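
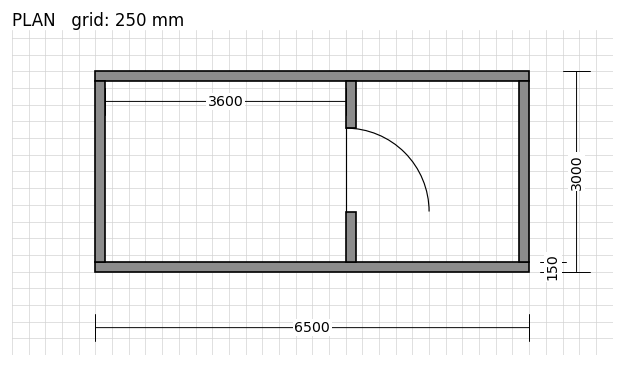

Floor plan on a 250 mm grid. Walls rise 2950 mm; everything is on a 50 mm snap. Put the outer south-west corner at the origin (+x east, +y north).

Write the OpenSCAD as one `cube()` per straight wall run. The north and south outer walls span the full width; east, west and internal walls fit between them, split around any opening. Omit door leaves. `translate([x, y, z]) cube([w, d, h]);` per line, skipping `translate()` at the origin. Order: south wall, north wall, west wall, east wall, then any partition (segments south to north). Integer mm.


cube([6500, 150, 2950]);
translate([0, 2850, 0]) cube([6500, 150, 2950]);
translate([0, 150, 0]) cube([150, 2700, 2950]);
translate([6350, 150, 0]) cube([150, 2700, 2950]);
translate([3750, 150, 0]) cube([150, 750, 2950]);
translate([3750, 2150, 0]) cube([150, 700, 2950]);


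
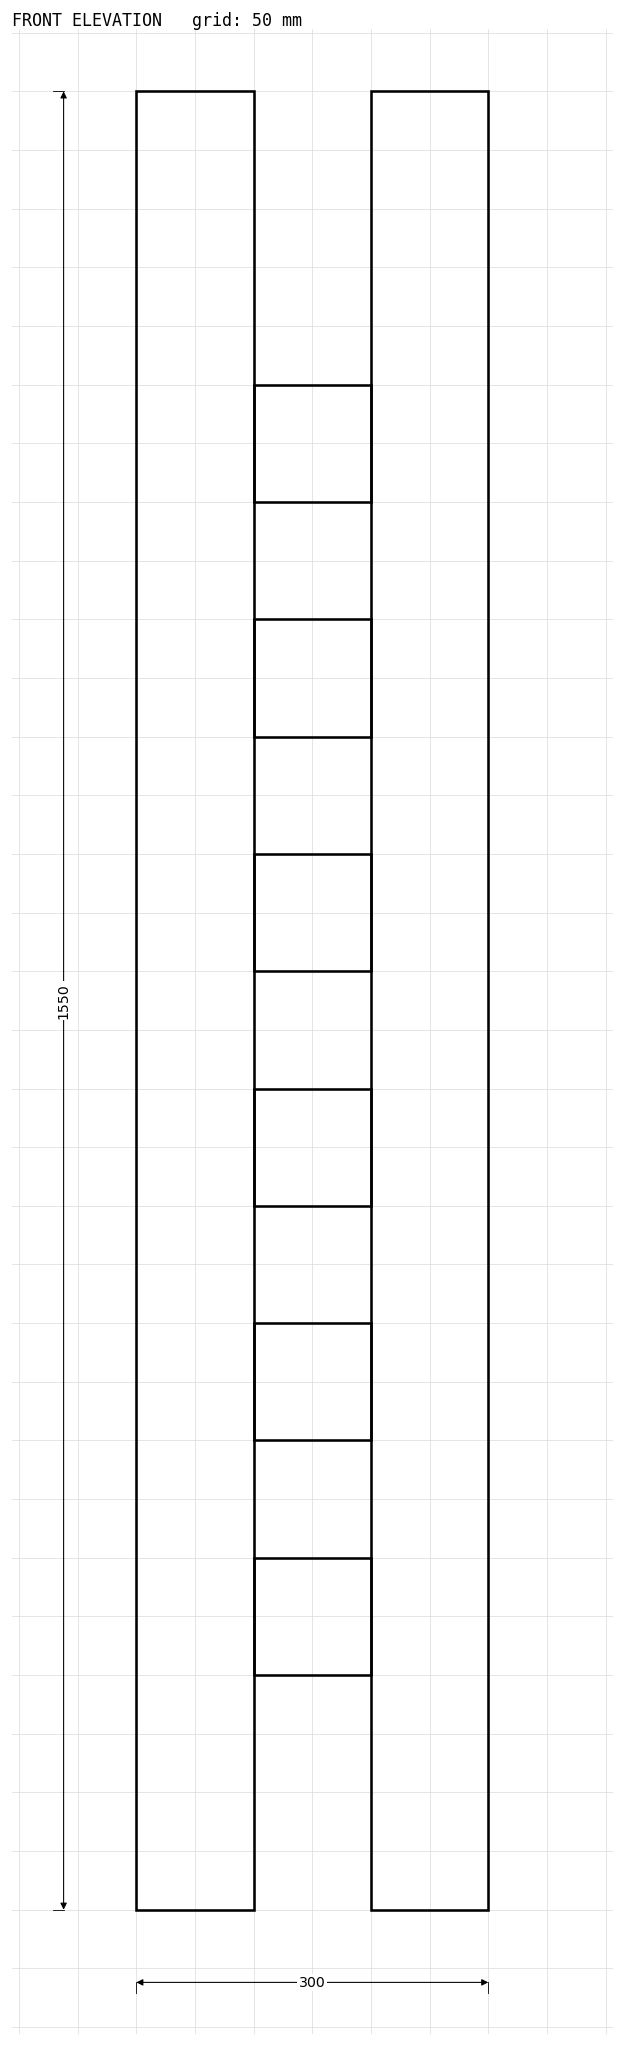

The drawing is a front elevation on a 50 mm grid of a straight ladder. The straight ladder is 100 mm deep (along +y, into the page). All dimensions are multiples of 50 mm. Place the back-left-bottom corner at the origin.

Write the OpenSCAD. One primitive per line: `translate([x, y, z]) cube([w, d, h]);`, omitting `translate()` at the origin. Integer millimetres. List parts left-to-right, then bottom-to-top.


cube([100, 100, 1550]);
translate([100, 0, 200]) cube([100, 100, 100]);
translate([100, 0, 400]) cube([100, 100, 100]);
translate([100, 0, 600]) cube([100, 100, 100]);
translate([100, 0, 800]) cube([100, 100, 100]);
translate([100, 0, 1000]) cube([100, 100, 100]);
translate([100, 0, 1200]) cube([100, 100, 100]);
translate([200, 0, 0]) cube([100, 100, 1550]);


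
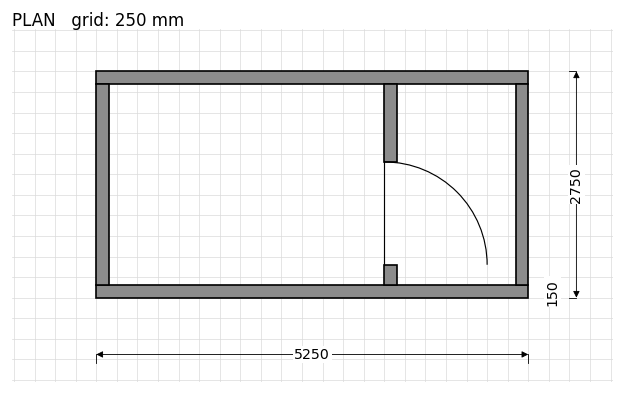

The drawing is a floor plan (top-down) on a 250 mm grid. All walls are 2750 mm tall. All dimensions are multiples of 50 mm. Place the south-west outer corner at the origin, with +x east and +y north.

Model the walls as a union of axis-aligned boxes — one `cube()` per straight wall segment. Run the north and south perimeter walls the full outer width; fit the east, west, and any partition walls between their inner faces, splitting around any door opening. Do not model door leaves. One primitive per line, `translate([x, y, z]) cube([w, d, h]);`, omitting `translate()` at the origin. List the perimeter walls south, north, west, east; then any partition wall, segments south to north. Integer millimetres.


cube([5250, 150, 2750]);
translate([0, 2600, 0]) cube([5250, 150, 2750]);
translate([0, 150, 0]) cube([150, 2450, 2750]);
translate([5100, 150, 0]) cube([150, 2450, 2750]);
translate([3500, 150, 0]) cube([150, 250, 2750]);
translate([3500, 1650, 0]) cube([150, 950, 2750]);


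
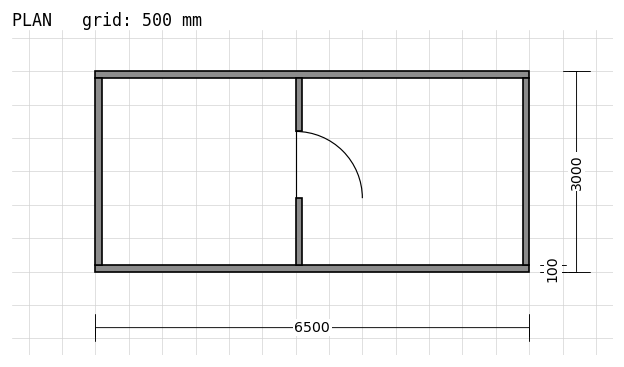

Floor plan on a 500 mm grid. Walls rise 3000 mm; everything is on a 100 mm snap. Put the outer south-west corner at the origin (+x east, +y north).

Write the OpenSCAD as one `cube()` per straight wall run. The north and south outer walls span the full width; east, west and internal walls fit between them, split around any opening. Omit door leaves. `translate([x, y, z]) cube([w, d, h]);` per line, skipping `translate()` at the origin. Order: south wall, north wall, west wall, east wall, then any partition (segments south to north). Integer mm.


cube([6500, 100, 3000]);
translate([0, 2900, 0]) cube([6500, 100, 3000]);
translate([0, 100, 0]) cube([100, 2800, 3000]);
translate([6400, 100, 0]) cube([100, 2800, 3000]);
translate([3000, 100, 0]) cube([100, 1000, 3000]);
translate([3000, 2100, 0]) cube([100, 800, 3000]);


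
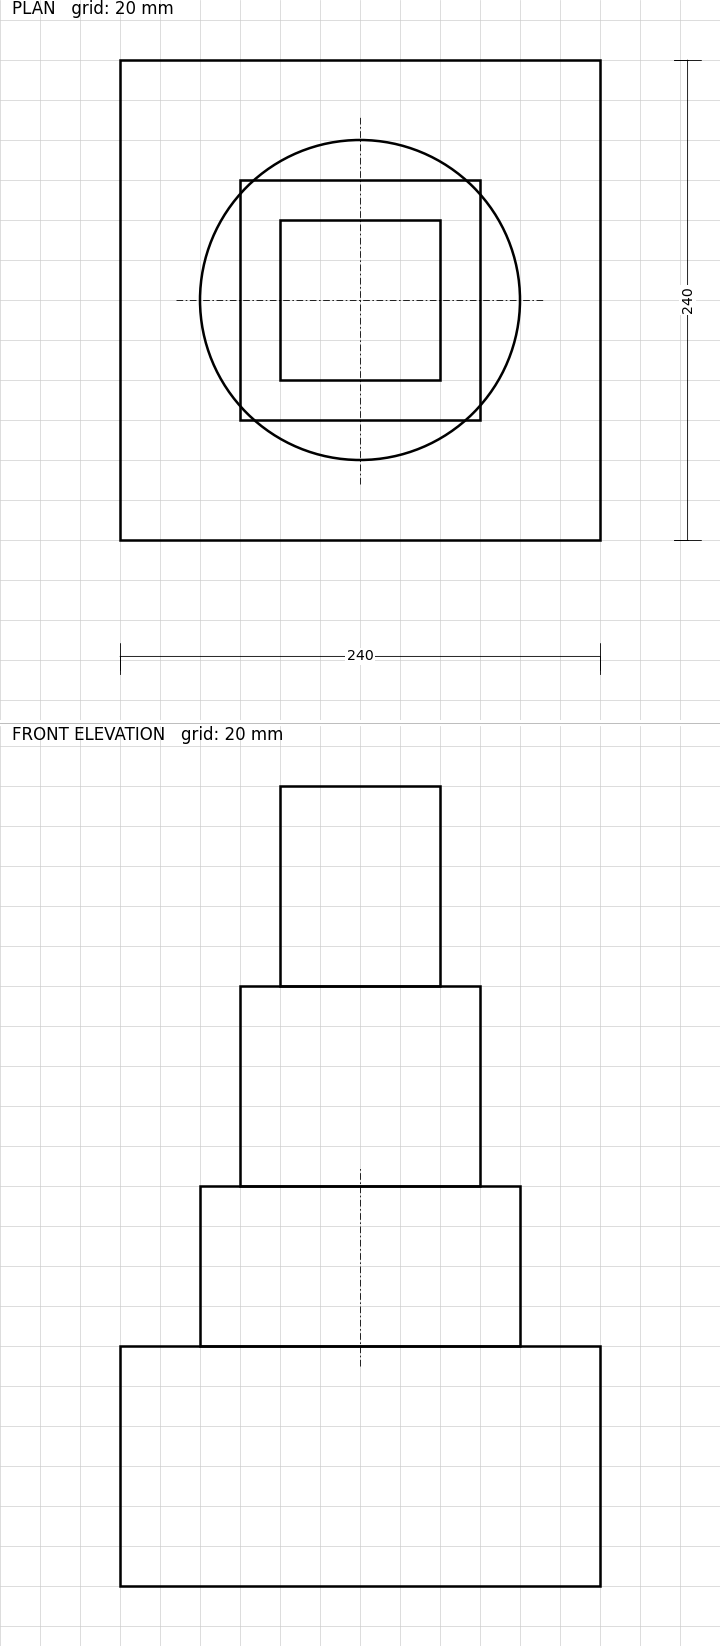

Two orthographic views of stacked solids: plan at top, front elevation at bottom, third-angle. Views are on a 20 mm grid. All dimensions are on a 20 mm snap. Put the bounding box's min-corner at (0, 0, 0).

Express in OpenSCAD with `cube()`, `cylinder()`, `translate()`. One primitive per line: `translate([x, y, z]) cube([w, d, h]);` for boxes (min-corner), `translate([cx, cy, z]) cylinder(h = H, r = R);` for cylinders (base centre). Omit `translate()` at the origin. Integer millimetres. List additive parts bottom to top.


cube([240, 240, 120]);
translate([120, 120, 120]) cylinder(h = 80, r = 80);
translate([60, 60, 200]) cube([120, 120, 100]);
translate([80, 80, 300]) cube([80, 80, 100]);


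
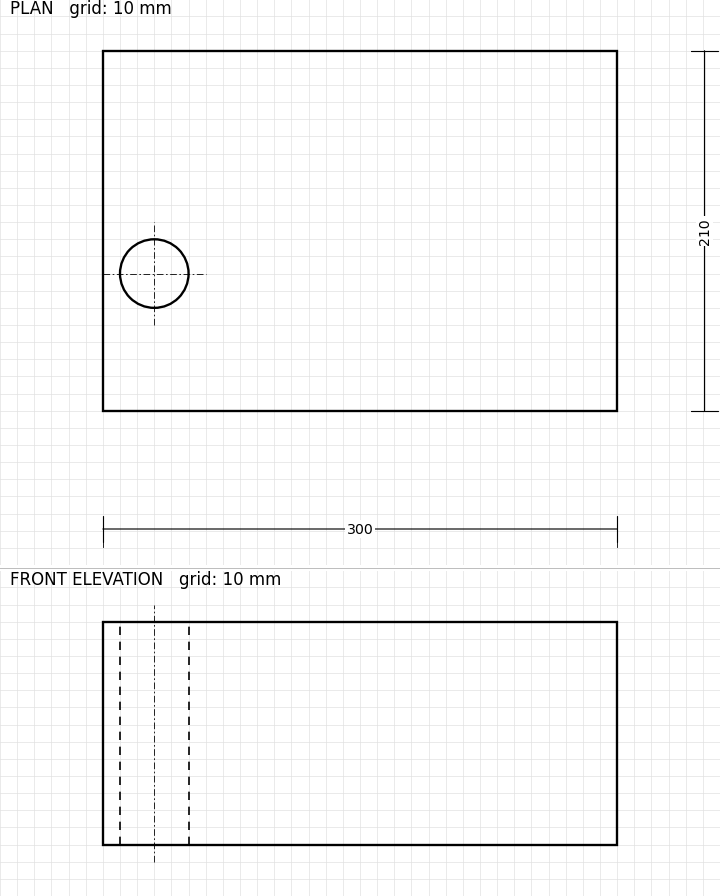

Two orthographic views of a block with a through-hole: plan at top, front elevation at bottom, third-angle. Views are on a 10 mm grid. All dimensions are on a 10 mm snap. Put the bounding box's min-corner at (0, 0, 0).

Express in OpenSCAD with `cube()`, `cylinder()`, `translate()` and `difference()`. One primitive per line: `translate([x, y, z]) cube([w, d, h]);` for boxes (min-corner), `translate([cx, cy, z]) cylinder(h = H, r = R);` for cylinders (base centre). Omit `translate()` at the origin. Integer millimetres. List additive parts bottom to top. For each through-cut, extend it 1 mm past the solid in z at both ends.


difference() {
  cube([300, 210, 130]);
  translate([30, 80, -1]) cylinder(h = 132, r = 20);
}


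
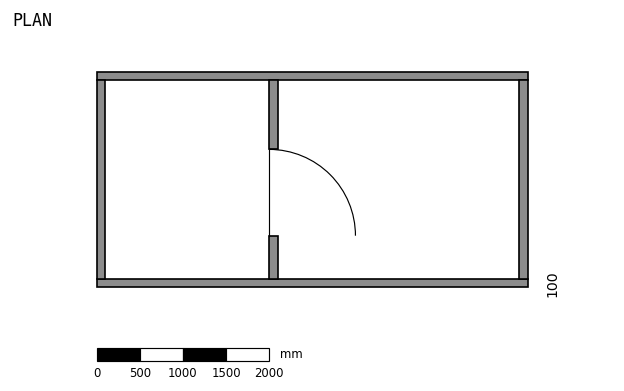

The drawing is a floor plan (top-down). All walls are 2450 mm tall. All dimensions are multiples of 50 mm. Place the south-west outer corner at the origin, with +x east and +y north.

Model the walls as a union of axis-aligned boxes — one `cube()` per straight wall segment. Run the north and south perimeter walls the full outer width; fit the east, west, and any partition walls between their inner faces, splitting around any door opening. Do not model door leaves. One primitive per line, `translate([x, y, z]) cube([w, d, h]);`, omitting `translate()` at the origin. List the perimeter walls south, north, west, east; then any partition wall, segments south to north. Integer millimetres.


cube([5000, 100, 2450]);
translate([0, 2400, 0]) cube([5000, 100, 2450]);
translate([0, 100, 0]) cube([100, 2300, 2450]);
translate([4900, 100, 0]) cube([100, 2300, 2450]);
translate([2000, 100, 0]) cube([100, 500, 2450]);
translate([2000, 1600, 0]) cube([100, 800, 2450]);


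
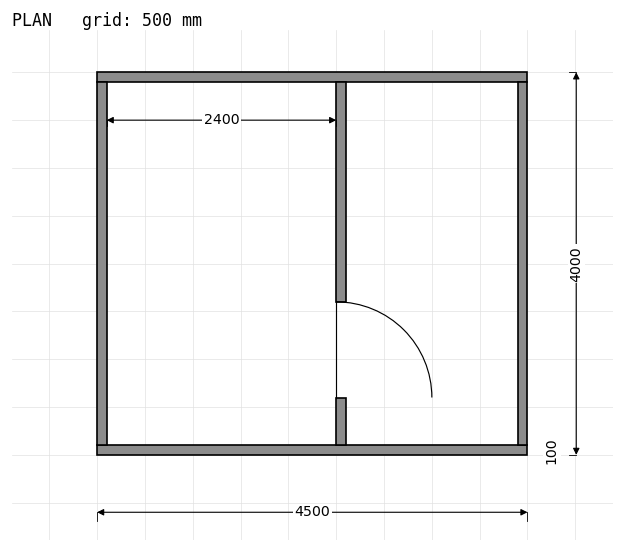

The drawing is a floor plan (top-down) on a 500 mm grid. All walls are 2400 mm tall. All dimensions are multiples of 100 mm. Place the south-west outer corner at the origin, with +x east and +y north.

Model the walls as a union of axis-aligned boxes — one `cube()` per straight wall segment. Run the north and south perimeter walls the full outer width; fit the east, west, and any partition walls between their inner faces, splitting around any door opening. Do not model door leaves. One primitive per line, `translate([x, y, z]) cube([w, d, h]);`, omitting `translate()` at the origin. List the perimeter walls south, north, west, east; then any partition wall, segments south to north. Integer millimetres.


cube([4500, 100, 2400]);
translate([0, 3900, 0]) cube([4500, 100, 2400]);
translate([0, 100, 0]) cube([100, 3800, 2400]);
translate([4400, 100, 0]) cube([100, 3800, 2400]);
translate([2500, 100, 0]) cube([100, 500, 2400]);
translate([2500, 1600, 0]) cube([100, 2300, 2400]);


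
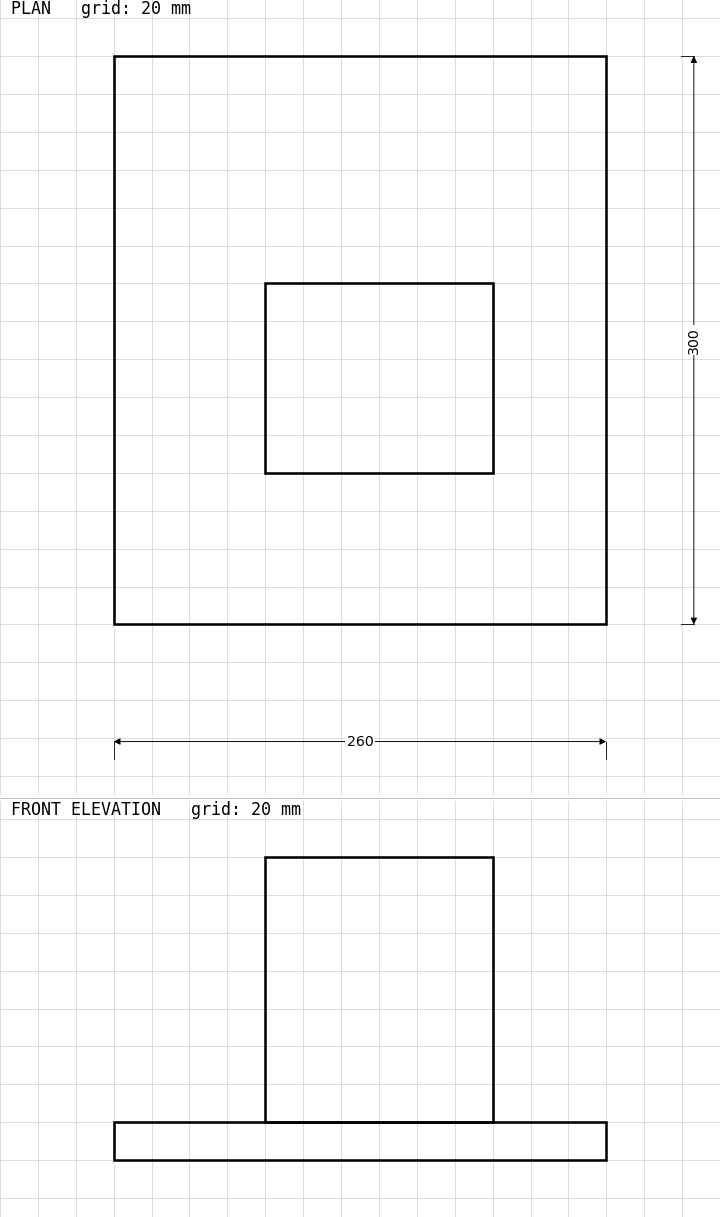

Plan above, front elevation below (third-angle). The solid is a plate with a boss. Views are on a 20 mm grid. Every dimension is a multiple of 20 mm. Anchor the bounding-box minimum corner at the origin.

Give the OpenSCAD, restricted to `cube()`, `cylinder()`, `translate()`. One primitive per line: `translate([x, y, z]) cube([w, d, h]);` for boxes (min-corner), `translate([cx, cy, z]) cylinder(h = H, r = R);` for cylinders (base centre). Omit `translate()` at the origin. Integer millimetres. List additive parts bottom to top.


cube([260, 300, 20]);
translate([80, 80, 20]) cube([120, 100, 140]);


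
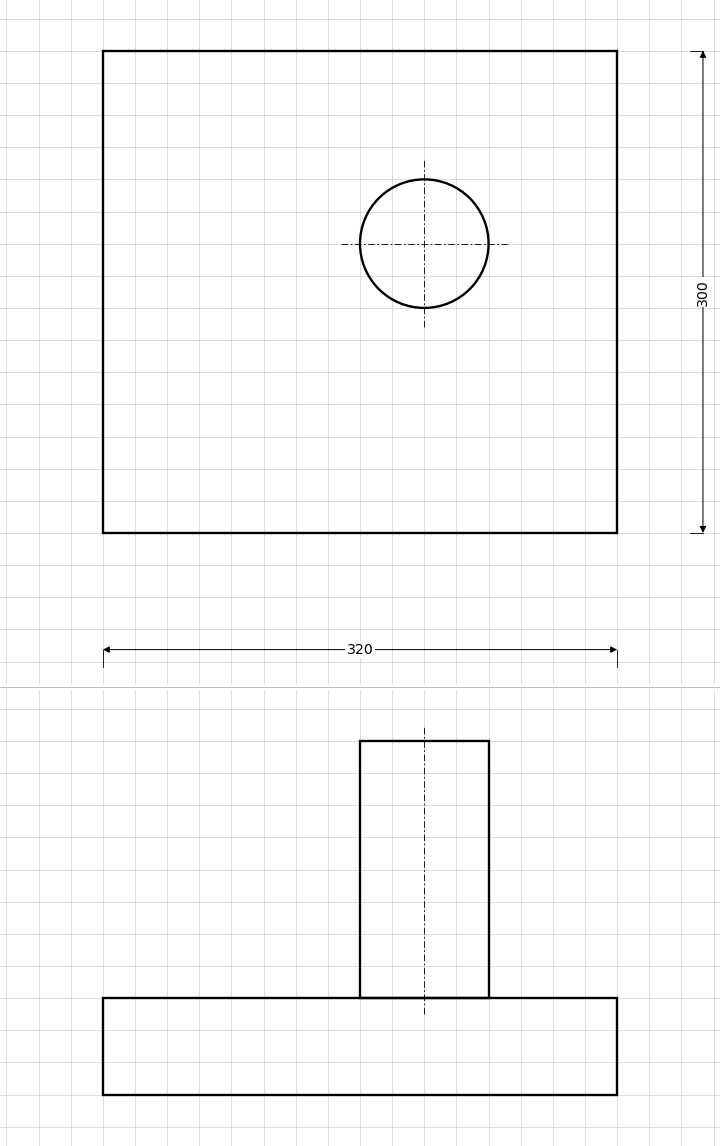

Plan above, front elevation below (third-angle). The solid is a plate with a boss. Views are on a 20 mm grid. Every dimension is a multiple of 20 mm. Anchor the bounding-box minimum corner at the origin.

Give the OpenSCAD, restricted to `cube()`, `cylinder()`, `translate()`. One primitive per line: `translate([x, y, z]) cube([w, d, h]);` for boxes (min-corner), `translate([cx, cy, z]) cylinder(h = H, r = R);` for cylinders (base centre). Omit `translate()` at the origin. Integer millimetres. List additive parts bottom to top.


cube([320, 300, 60]);
translate([200, 180, 60]) cylinder(h = 160, r = 40);


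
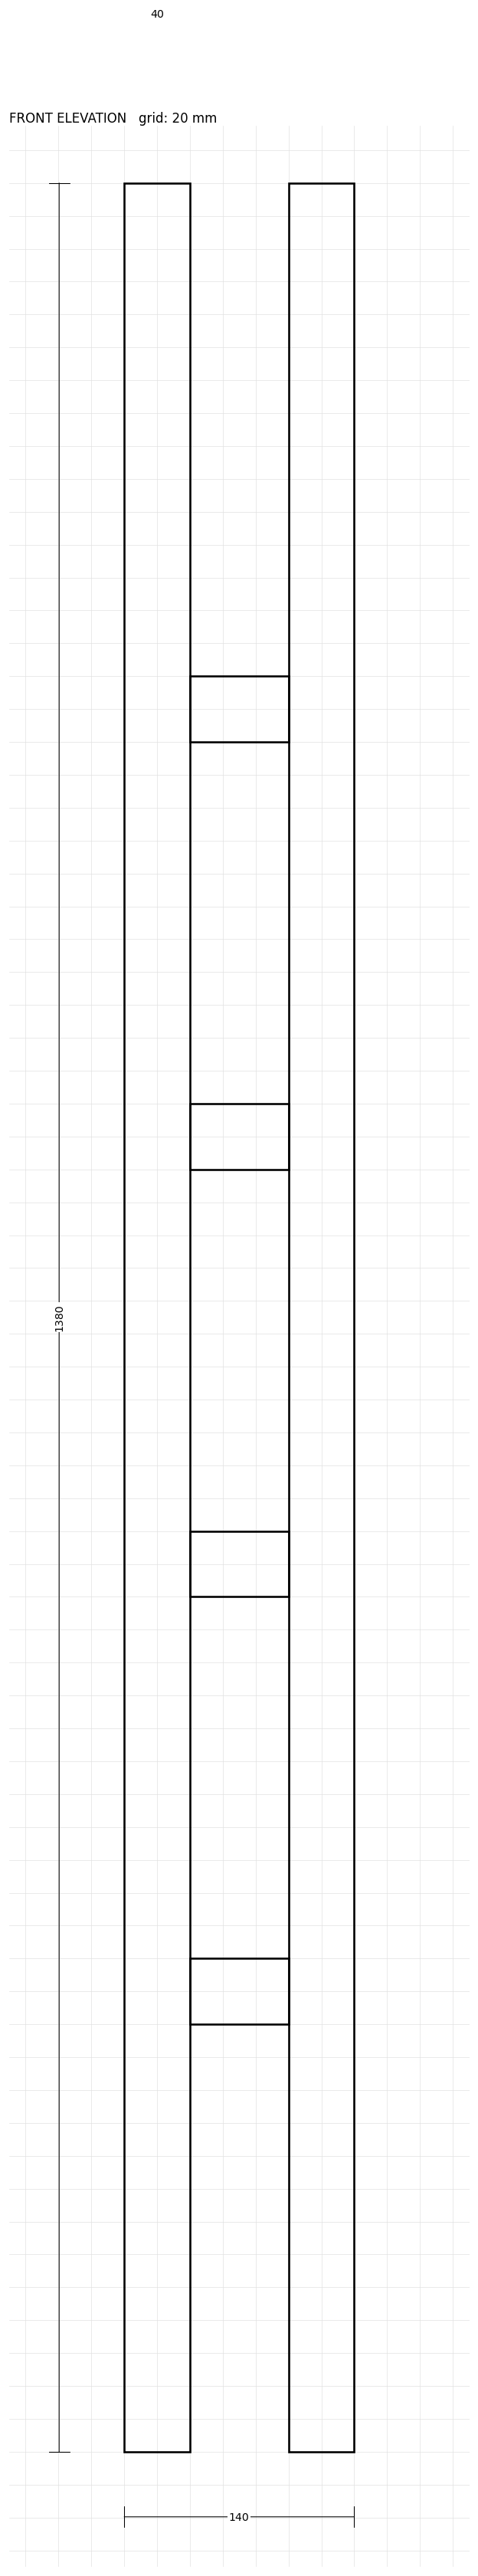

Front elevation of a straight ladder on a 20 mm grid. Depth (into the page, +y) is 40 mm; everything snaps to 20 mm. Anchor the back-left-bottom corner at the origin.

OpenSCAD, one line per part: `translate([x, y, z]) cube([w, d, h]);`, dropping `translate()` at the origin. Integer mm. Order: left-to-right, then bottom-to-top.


cube([40, 40, 1380]);
translate([40, 0, 260]) cube([60, 40, 40]);
translate([40, 0, 520]) cube([60, 40, 40]);
translate([40, 0, 780]) cube([60, 40, 40]);
translate([40, 0, 1040]) cube([60, 40, 40]);
translate([100, 0, 0]) cube([40, 40, 1380]);


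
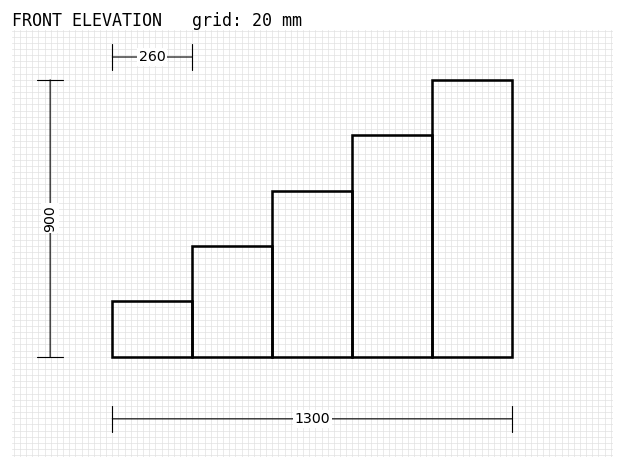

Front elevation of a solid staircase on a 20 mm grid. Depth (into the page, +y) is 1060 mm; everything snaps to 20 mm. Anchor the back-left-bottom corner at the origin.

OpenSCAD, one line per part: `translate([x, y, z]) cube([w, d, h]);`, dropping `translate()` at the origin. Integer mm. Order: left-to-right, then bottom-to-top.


cube([260, 1060, 180]);
translate([260, 0, 0]) cube([260, 1060, 360]);
translate([520, 0, 0]) cube([260, 1060, 540]);
translate([780, 0, 0]) cube([260, 1060, 720]);
translate([1040, 0, 0]) cube([260, 1060, 900]);


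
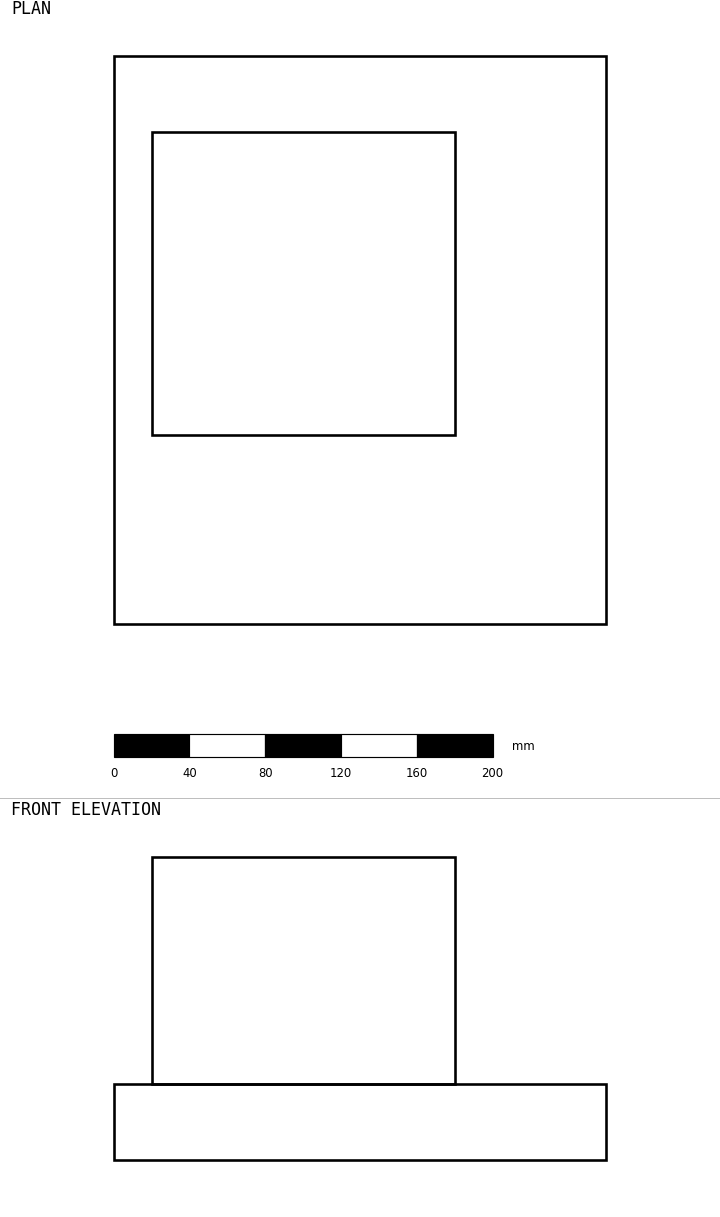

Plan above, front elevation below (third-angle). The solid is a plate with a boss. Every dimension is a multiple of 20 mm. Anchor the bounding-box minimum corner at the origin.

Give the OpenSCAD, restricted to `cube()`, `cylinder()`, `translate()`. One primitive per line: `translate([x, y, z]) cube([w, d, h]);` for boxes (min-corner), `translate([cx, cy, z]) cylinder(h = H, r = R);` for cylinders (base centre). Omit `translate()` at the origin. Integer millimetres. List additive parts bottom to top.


cube([260, 300, 40]);
translate([20, 100, 40]) cube([160, 160, 120]);


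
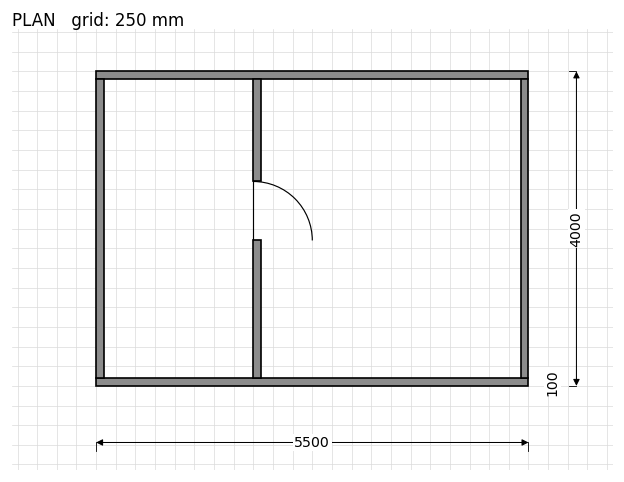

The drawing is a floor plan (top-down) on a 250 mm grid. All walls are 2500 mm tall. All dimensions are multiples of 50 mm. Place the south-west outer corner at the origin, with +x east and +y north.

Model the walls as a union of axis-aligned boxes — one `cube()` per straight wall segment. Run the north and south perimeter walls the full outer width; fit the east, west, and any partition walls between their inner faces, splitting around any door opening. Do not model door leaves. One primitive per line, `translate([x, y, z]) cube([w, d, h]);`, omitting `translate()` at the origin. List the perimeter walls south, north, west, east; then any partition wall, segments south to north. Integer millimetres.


cube([5500, 100, 2500]);
translate([0, 3900, 0]) cube([5500, 100, 2500]);
translate([0, 100, 0]) cube([100, 3800, 2500]);
translate([5400, 100, 0]) cube([100, 3800, 2500]);
translate([2000, 100, 0]) cube([100, 1750, 2500]);
translate([2000, 2600, 0]) cube([100, 1300, 2500]);


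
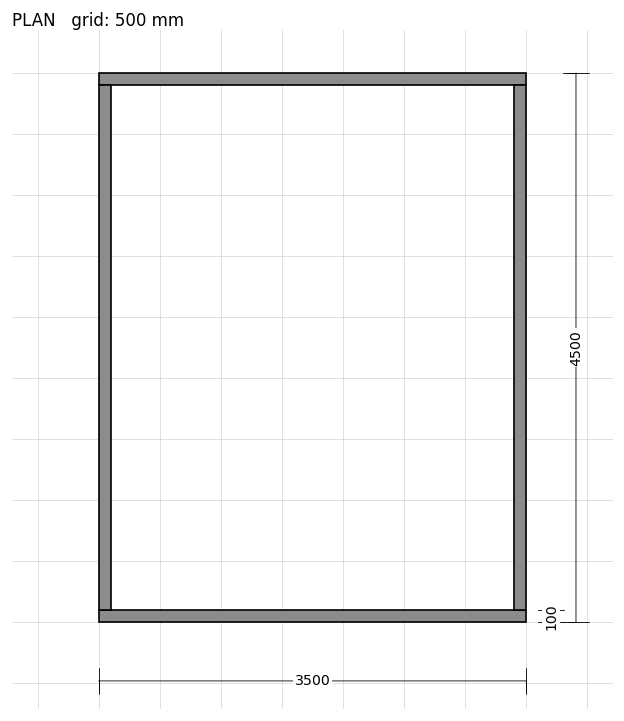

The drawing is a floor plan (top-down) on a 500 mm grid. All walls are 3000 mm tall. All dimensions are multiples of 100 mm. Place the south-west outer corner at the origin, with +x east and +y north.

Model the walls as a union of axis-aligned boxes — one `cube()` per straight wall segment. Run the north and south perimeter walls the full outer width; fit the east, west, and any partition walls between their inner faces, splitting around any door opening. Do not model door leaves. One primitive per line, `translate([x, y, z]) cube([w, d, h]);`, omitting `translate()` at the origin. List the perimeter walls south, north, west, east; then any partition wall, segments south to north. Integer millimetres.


cube([3500, 100, 3000]);
translate([0, 4400, 0]) cube([3500, 100, 3000]);
translate([0, 100, 0]) cube([100, 4300, 3000]);
translate([3400, 100, 0]) cube([100, 4300, 3000]);


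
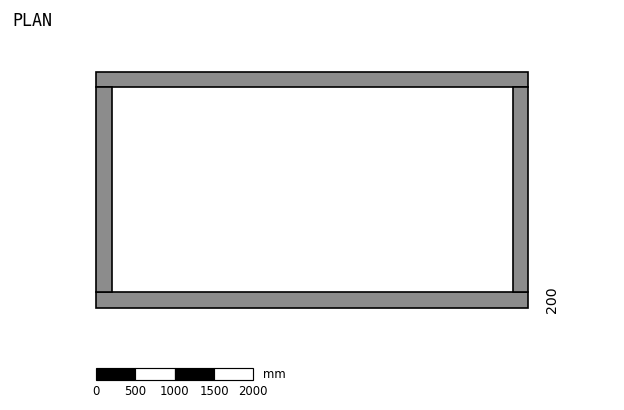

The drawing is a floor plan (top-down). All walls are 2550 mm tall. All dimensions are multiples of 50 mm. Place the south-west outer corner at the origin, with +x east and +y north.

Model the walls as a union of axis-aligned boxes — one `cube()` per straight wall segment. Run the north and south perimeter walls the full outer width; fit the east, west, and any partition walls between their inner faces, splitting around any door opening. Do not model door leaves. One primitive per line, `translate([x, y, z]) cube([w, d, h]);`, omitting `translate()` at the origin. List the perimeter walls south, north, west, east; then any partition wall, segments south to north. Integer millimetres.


cube([5500, 200, 2550]);
translate([0, 2800, 0]) cube([5500, 200, 2550]);
translate([0, 200, 0]) cube([200, 2600, 2550]);
translate([5300, 200, 0]) cube([200, 2600, 2550]);


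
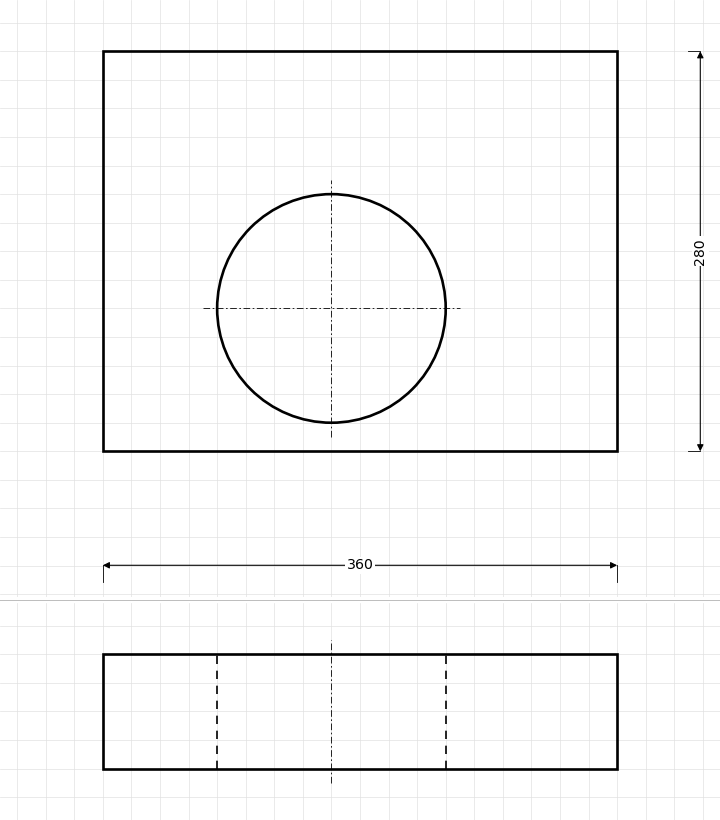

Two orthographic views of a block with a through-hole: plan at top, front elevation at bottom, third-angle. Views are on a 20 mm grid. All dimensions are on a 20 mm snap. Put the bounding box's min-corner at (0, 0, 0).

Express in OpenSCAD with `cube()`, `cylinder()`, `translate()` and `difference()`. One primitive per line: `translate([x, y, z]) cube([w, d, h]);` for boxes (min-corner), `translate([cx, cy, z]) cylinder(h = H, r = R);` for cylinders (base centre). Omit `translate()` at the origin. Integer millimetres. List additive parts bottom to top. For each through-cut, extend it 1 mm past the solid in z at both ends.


difference() {
  cube([360, 280, 80]);
  translate([160, 100, -1]) cylinder(h = 82, r = 80);
}


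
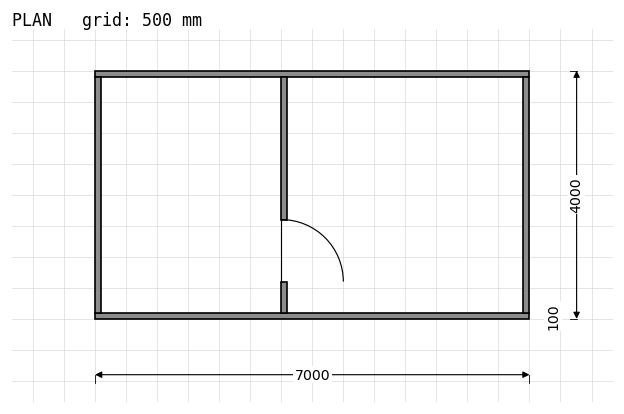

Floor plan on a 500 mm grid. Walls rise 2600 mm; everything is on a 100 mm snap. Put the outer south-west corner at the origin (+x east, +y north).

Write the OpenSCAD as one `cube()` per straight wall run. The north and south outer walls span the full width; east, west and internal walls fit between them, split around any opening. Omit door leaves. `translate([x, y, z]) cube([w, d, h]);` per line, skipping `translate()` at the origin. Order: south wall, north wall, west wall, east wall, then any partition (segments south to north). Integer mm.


cube([7000, 100, 2600]);
translate([0, 3900, 0]) cube([7000, 100, 2600]);
translate([0, 100, 0]) cube([100, 3800, 2600]);
translate([6900, 100, 0]) cube([100, 3800, 2600]);
translate([3000, 100, 0]) cube([100, 500, 2600]);
translate([3000, 1600, 0]) cube([100, 2300, 2600]);


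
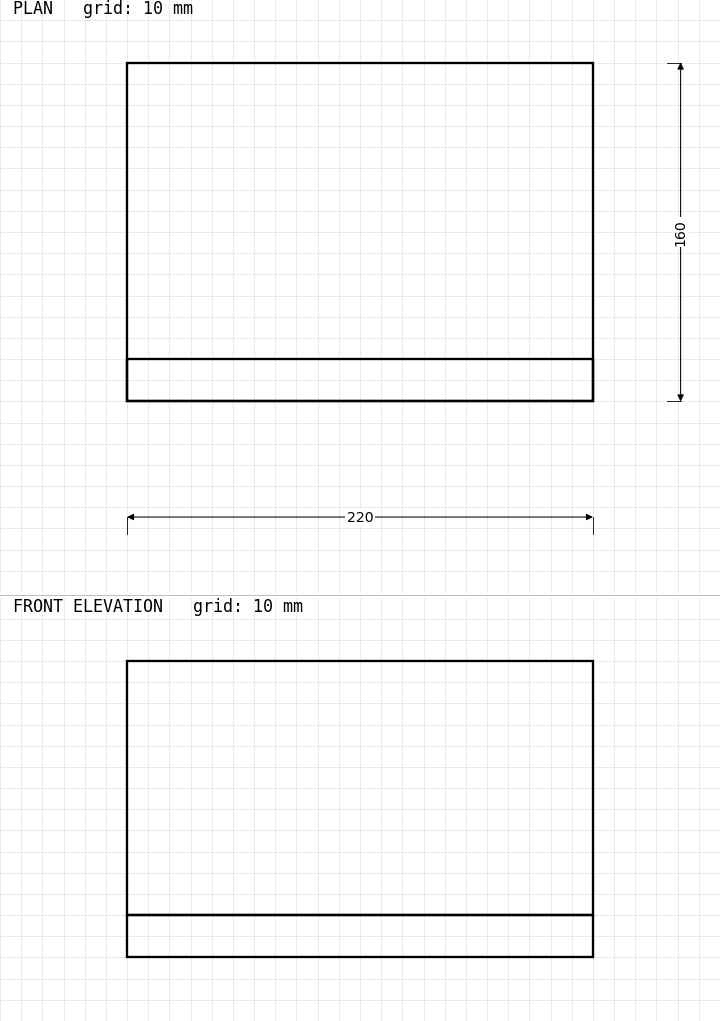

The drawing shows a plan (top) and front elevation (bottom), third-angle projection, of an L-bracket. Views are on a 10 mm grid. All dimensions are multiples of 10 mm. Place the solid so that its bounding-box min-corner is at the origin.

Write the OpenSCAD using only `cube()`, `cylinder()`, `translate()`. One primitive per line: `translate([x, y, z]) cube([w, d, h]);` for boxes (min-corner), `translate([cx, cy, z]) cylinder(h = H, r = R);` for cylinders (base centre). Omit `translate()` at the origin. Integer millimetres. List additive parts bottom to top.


cube([220, 160, 20]);
translate([0, 0, 20]) cube([220, 20, 120]);


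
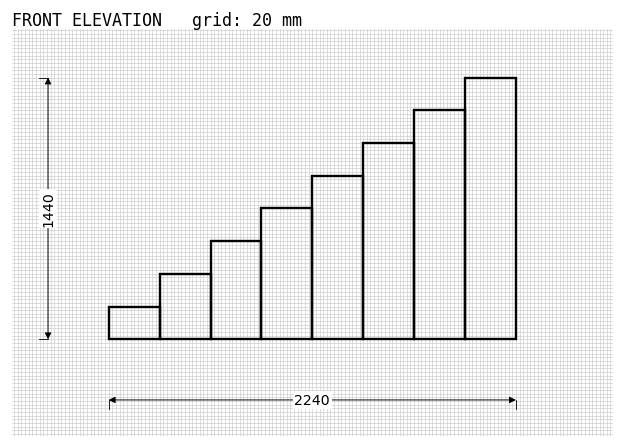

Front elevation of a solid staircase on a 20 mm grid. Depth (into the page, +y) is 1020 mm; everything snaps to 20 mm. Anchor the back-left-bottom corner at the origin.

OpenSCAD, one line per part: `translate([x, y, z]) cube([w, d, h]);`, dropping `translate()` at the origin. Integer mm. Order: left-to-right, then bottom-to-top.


cube([280, 1020, 180]);
translate([280, 0, 0]) cube([280, 1020, 360]);
translate([560, 0, 0]) cube([280, 1020, 540]);
translate([840, 0, 0]) cube([280, 1020, 720]);
translate([1120, 0, 0]) cube([280, 1020, 900]);
translate([1400, 0, 0]) cube([280, 1020, 1080]);
translate([1680, 0, 0]) cube([280, 1020, 1260]);
translate([1960, 0, 0]) cube([280, 1020, 1440]);


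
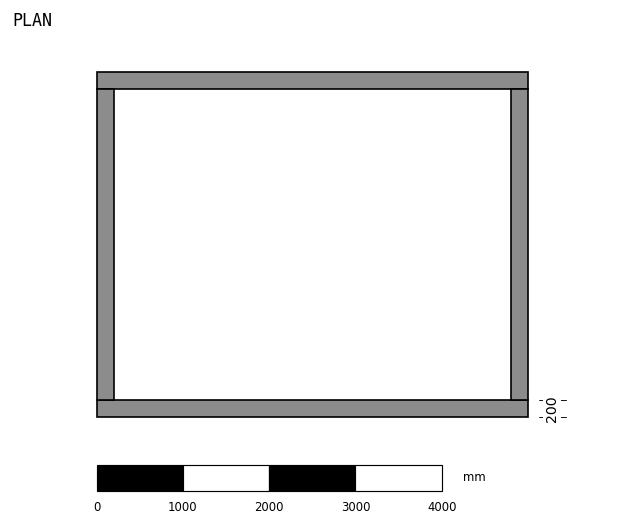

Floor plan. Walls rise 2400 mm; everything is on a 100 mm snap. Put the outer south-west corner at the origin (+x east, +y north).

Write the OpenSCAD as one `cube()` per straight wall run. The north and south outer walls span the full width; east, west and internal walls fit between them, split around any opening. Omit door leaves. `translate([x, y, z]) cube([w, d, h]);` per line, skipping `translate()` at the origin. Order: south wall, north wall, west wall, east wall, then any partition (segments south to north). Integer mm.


cube([5000, 200, 2400]);
translate([0, 3800, 0]) cube([5000, 200, 2400]);
translate([0, 200, 0]) cube([200, 3600, 2400]);
translate([4800, 200, 0]) cube([200, 3600, 2400]);


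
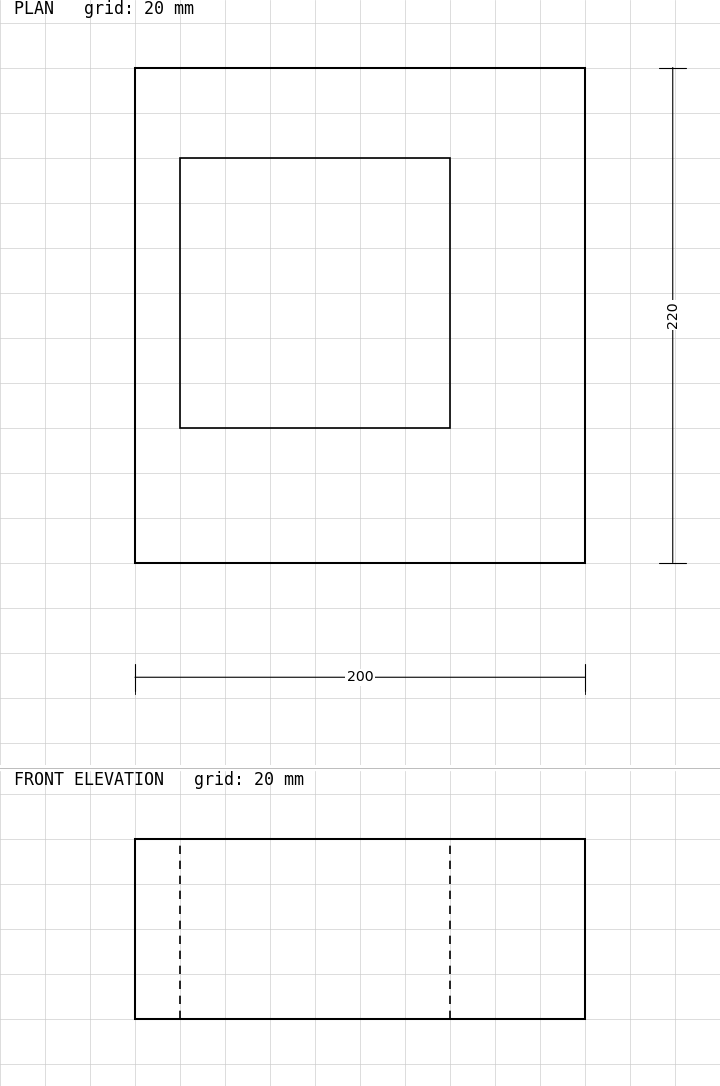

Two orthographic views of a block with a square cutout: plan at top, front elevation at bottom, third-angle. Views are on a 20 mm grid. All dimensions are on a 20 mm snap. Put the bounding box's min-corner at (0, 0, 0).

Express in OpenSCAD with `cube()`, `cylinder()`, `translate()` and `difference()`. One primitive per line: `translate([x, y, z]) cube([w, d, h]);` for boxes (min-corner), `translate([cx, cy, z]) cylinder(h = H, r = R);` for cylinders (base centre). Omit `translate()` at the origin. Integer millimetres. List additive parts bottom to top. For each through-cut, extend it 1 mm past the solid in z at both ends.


difference() {
  cube([200, 220, 80]);
  translate([20, 60, -1]) cube([120, 120, 82]);
}


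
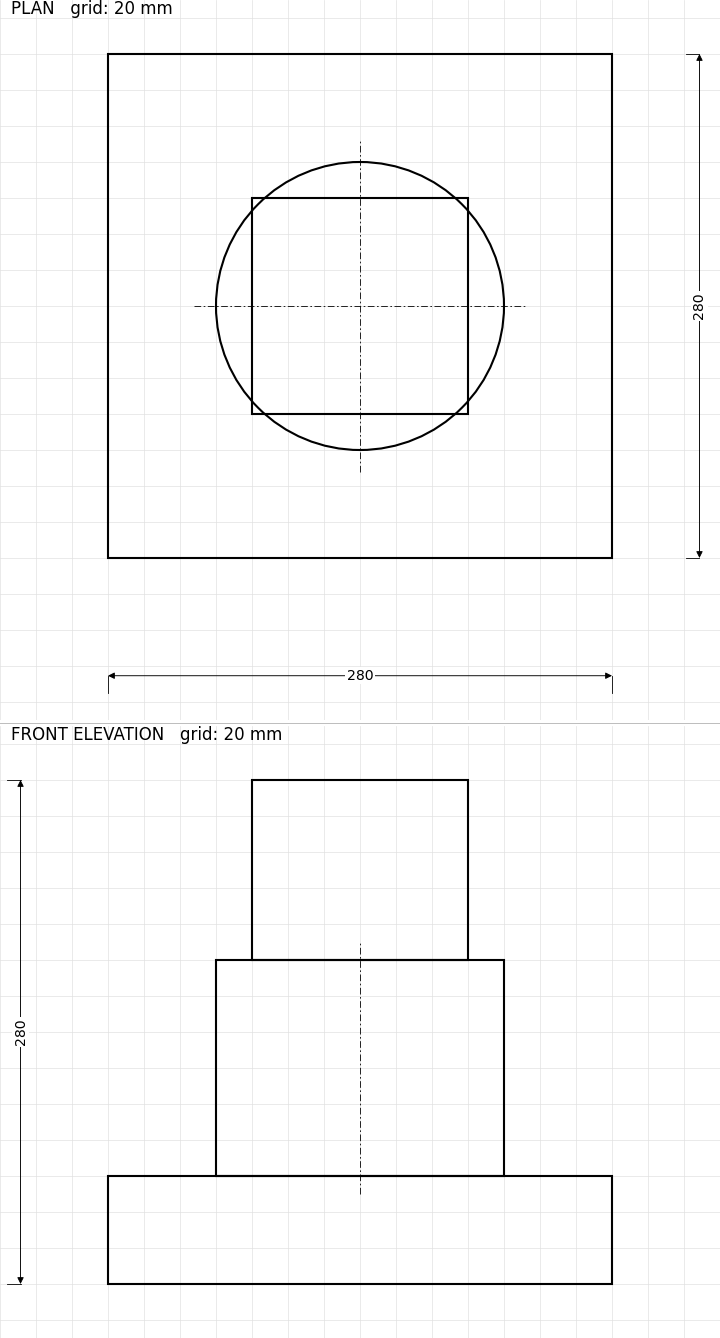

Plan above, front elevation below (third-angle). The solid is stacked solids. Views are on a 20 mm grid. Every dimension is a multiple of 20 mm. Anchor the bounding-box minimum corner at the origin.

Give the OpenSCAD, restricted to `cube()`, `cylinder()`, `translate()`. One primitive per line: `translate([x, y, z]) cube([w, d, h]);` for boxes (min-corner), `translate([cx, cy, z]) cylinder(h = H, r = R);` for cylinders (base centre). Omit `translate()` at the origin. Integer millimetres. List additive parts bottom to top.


cube([280, 280, 60]);
translate([140, 140, 60]) cylinder(h = 120, r = 80);
translate([80, 80, 180]) cube([120, 120, 100]);


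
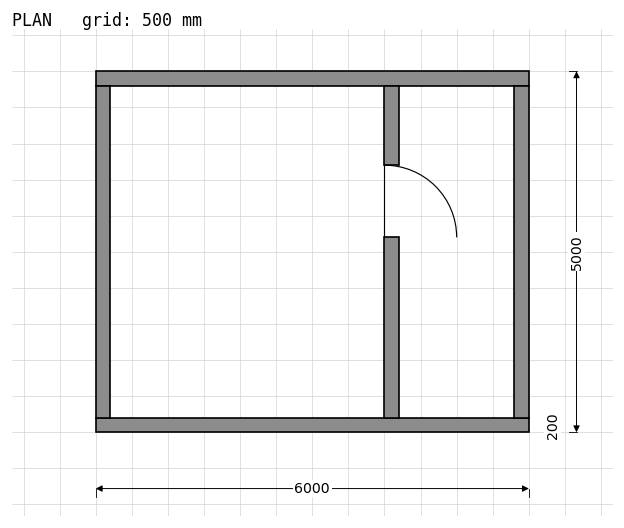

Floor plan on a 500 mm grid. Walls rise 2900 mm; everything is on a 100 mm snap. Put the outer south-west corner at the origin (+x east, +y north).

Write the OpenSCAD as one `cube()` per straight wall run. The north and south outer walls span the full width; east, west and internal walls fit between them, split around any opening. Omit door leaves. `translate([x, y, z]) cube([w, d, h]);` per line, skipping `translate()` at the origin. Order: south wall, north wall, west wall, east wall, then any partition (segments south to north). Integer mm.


cube([6000, 200, 2900]);
translate([0, 4800, 0]) cube([6000, 200, 2900]);
translate([0, 200, 0]) cube([200, 4600, 2900]);
translate([5800, 200, 0]) cube([200, 4600, 2900]);
translate([4000, 200, 0]) cube([200, 2500, 2900]);
translate([4000, 3700, 0]) cube([200, 1100, 2900]);


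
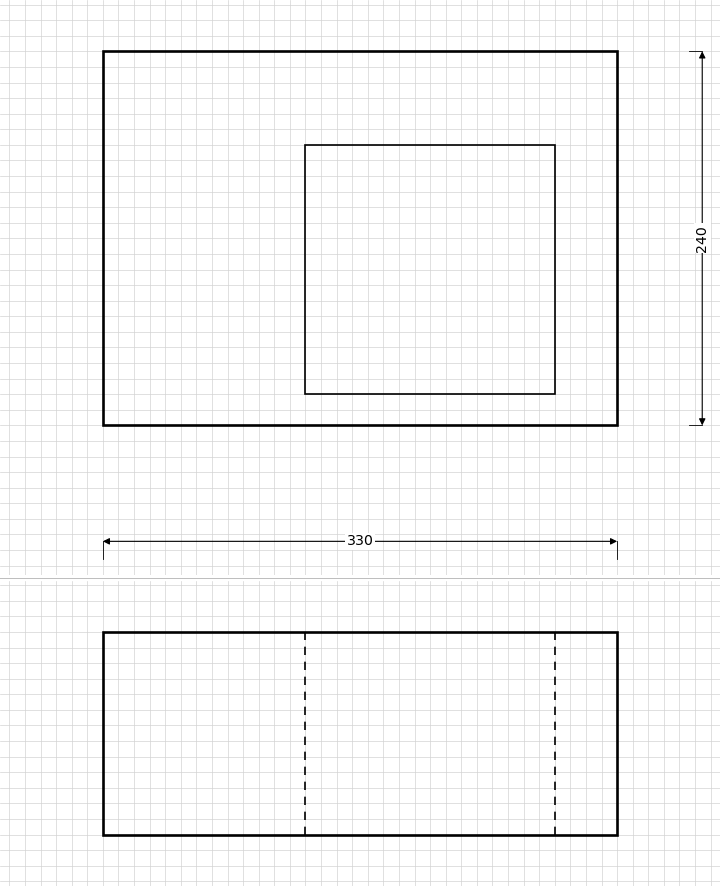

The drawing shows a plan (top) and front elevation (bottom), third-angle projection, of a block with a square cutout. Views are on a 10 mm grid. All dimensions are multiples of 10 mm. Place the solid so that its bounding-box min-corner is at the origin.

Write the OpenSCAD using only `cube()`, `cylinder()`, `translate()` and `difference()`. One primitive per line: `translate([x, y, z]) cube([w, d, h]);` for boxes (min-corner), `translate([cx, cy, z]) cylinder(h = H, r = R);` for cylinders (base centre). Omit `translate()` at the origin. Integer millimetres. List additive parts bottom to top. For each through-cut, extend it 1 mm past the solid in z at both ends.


difference() {
  cube([330, 240, 130]);
  translate([130, 20, -1]) cube([160, 160, 132]);
}


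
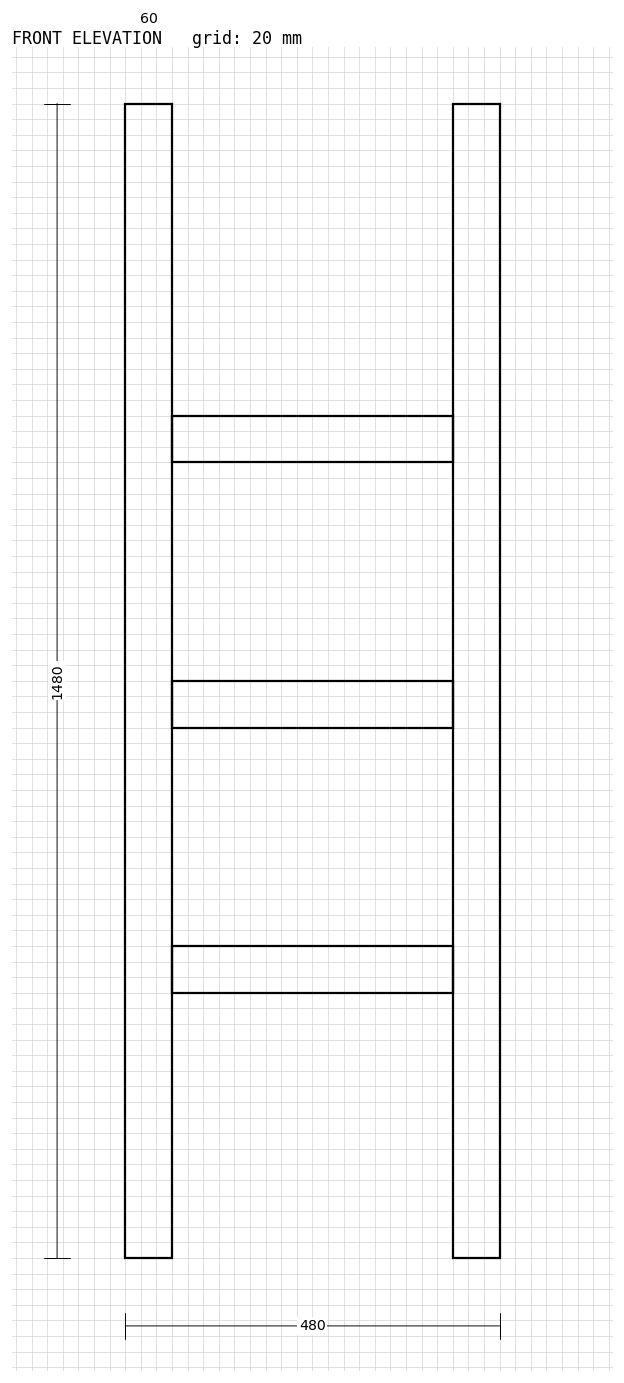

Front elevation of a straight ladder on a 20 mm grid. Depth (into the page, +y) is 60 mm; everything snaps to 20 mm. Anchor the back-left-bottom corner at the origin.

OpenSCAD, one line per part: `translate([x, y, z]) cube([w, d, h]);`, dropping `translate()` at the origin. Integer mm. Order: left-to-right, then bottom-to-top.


cube([60, 60, 1480]);
translate([60, 0, 340]) cube([360, 60, 60]);
translate([60, 0, 680]) cube([360, 60, 60]);
translate([60, 0, 1020]) cube([360, 60, 60]);
translate([420, 0, 0]) cube([60, 60, 1480]);


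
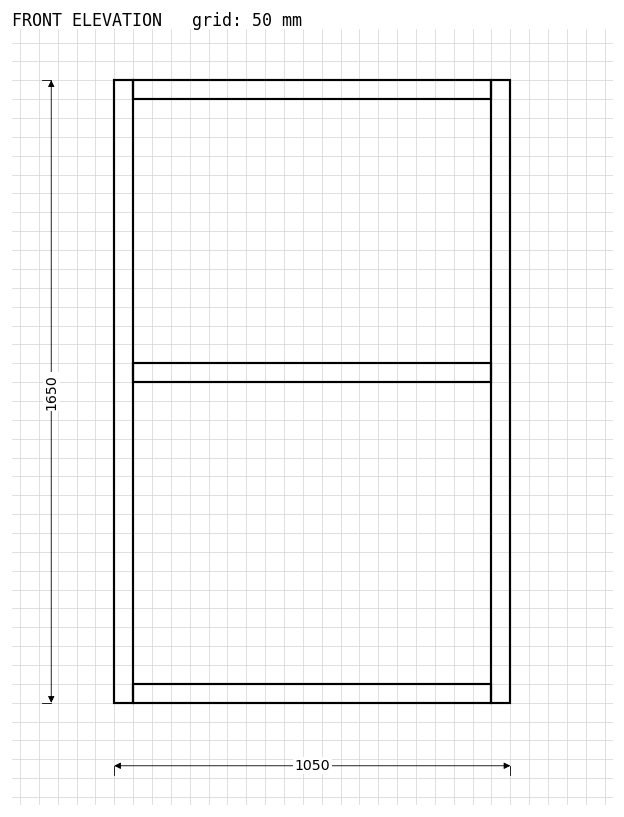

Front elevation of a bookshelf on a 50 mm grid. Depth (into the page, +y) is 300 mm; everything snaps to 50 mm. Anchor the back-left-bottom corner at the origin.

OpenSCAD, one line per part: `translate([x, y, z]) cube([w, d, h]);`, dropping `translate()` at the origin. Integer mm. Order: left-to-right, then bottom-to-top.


cube([50, 300, 1650]);
translate([50, 0, 0]) cube([950, 300, 50]);
translate([50, 0, 850]) cube([950, 300, 50]);
translate([50, 0, 1600]) cube([950, 300, 50]);
translate([1000, 0, 0]) cube([50, 300, 1650]);


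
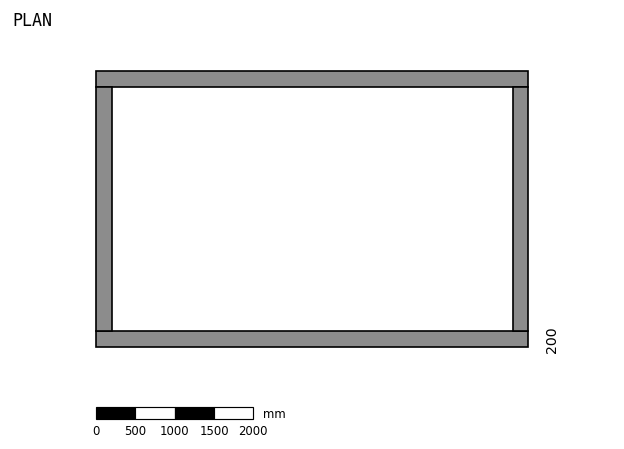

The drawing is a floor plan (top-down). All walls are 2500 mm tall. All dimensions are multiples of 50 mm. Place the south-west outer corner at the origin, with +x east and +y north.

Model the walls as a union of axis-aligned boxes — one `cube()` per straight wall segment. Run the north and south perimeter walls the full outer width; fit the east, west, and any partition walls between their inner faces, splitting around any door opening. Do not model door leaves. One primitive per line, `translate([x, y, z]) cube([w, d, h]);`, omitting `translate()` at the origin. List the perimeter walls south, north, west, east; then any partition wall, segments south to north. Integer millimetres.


cube([5500, 200, 2500]);
translate([0, 3300, 0]) cube([5500, 200, 2500]);
translate([0, 200, 0]) cube([200, 3100, 2500]);
translate([5300, 200, 0]) cube([200, 3100, 2500]);


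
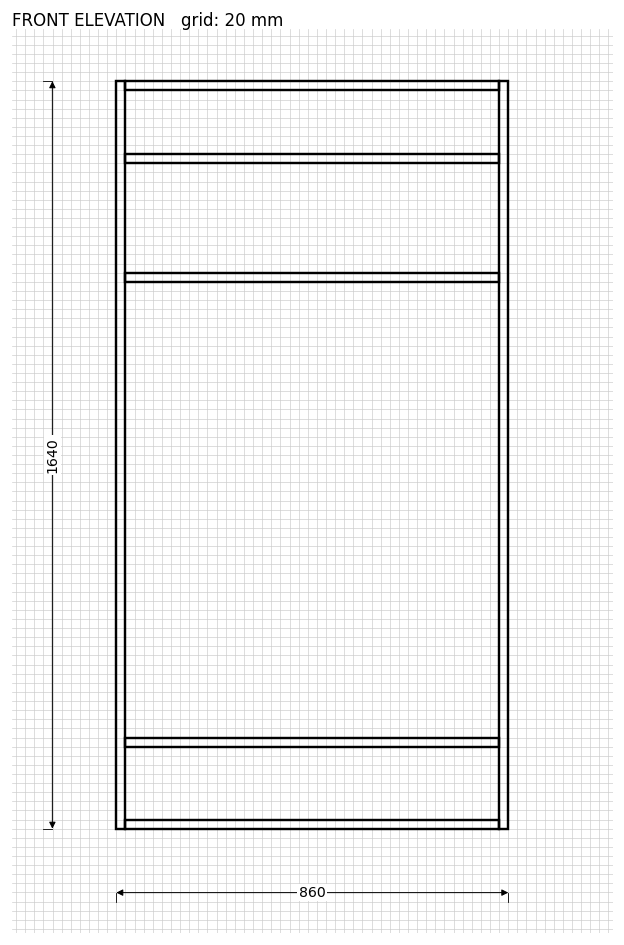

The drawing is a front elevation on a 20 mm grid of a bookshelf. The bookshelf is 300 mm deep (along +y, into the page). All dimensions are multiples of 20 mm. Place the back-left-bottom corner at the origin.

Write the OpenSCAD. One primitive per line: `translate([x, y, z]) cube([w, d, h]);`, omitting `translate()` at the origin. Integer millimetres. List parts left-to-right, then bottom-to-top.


cube([20, 300, 1640]);
translate([20, 0, 0]) cube([820, 300, 20]);
translate([20, 0, 180]) cube([820, 300, 20]);
translate([20, 0, 1200]) cube([820, 300, 20]);
translate([20, 0, 1460]) cube([820, 300, 20]);
translate([20, 0, 1620]) cube([820, 300, 20]);
translate([840, 0, 0]) cube([20, 300, 1640]);


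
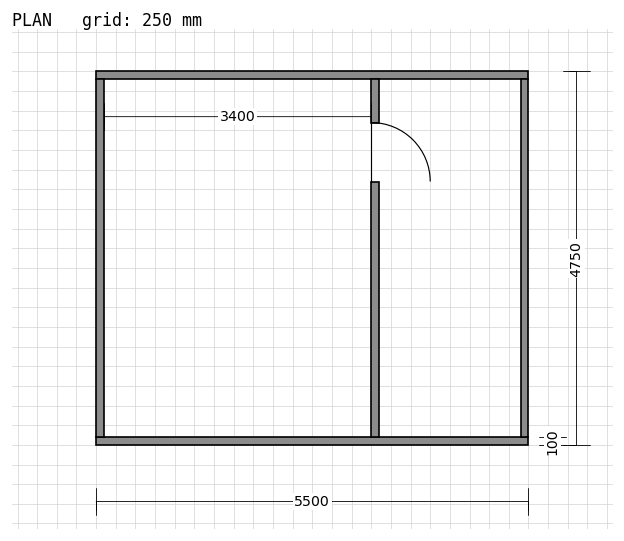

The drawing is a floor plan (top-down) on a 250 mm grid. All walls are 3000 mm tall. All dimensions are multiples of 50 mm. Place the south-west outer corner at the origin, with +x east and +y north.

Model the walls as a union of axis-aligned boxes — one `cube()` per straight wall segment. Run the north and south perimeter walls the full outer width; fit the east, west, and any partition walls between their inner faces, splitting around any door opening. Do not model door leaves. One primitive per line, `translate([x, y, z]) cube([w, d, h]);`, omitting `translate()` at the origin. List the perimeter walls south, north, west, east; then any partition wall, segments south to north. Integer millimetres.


cube([5500, 100, 3000]);
translate([0, 4650, 0]) cube([5500, 100, 3000]);
translate([0, 100, 0]) cube([100, 4550, 3000]);
translate([5400, 100, 0]) cube([100, 4550, 3000]);
translate([3500, 100, 0]) cube([100, 3250, 3000]);
translate([3500, 4100, 0]) cube([100, 550, 3000]);


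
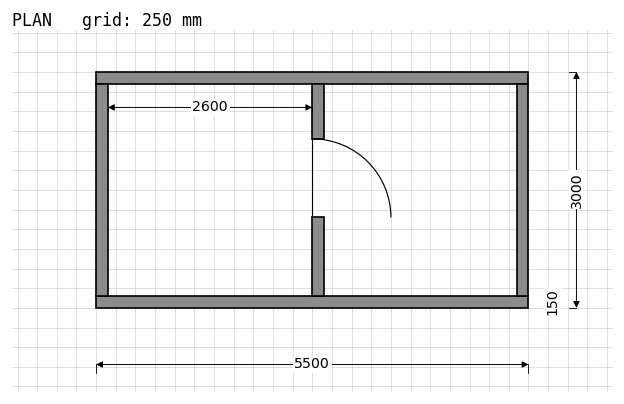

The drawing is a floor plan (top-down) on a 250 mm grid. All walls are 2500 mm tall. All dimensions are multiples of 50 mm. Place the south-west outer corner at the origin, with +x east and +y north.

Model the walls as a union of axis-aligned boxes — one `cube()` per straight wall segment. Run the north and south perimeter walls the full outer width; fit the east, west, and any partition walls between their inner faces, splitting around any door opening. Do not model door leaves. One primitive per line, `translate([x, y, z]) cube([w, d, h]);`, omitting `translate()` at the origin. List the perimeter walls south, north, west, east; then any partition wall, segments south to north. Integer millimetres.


cube([5500, 150, 2500]);
translate([0, 2850, 0]) cube([5500, 150, 2500]);
translate([0, 150, 0]) cube([150, 2700, 2500]);
translate([5350, 150, 0]) cube([150, 2700, 2500]);
translate([2750, 150, 0]) cube([150, 1000, 2500]);
translate([2750, 2150, 0]) cube([150, 700, 2500]);


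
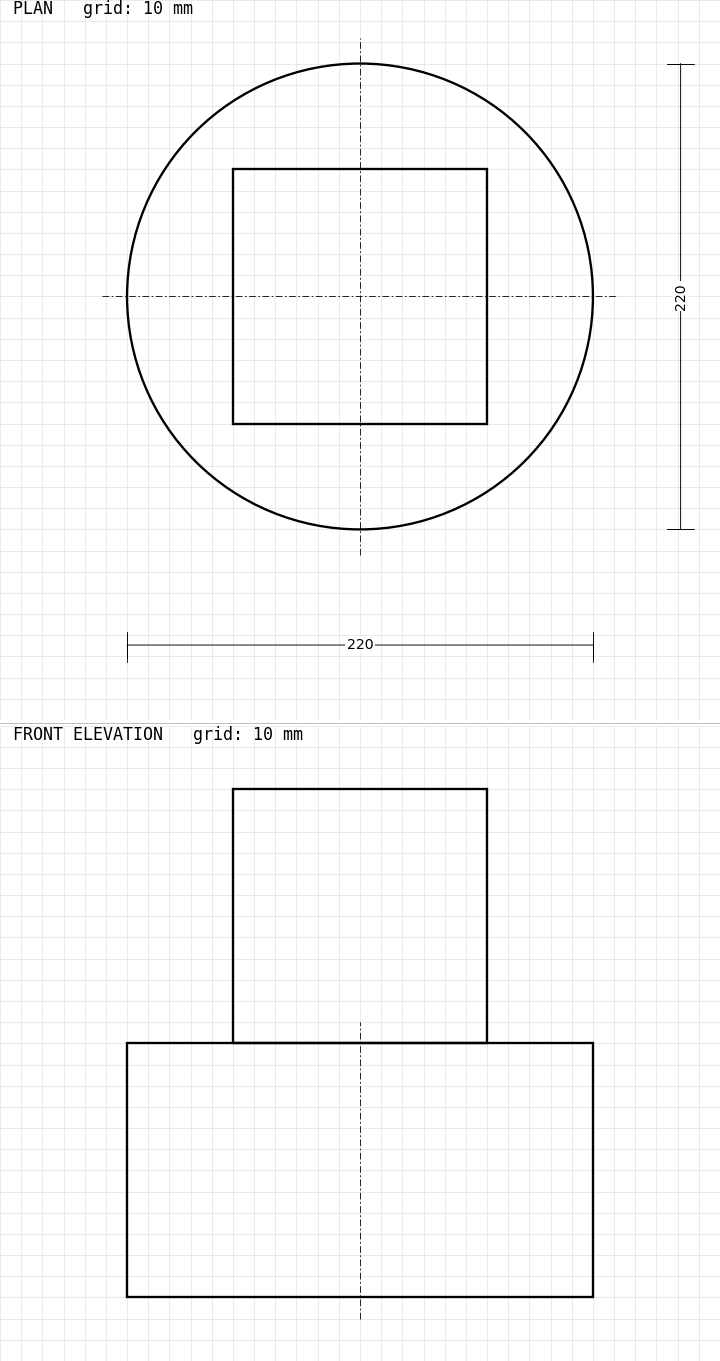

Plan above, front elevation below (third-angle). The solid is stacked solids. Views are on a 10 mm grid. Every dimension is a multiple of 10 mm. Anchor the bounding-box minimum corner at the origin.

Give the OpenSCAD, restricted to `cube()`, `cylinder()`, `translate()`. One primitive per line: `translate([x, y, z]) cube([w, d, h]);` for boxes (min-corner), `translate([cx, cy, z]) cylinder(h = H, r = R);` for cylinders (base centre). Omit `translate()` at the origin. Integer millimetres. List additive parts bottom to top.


translate([110, 110, 0]) cylinder(h = 120, r = 110);
translate([50, 50, 120]) cube([120, 120, 120]);


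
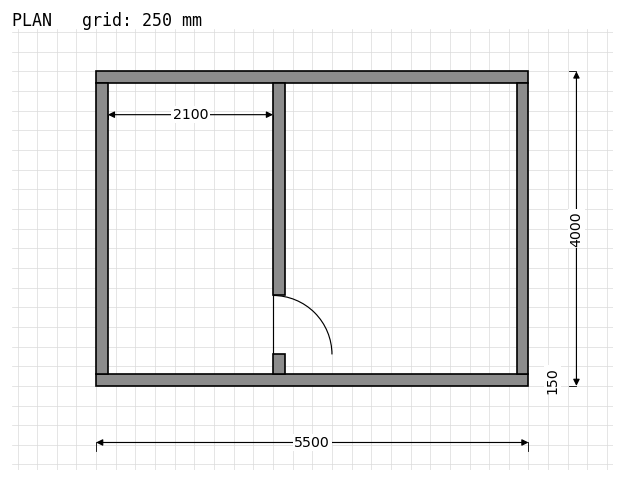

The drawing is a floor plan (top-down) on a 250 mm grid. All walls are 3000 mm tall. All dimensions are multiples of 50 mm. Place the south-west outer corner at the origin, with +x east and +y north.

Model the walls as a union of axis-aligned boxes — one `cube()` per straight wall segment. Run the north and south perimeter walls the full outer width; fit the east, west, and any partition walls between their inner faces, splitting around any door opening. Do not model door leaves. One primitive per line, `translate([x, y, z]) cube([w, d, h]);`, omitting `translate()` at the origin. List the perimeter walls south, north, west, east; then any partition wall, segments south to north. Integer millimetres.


cube([5500, 150, 3000]);
translate([0, 3850, 0]) cube([5500, 150, 3000]);
translate([0, 150, 0]) cube([150, 3700, 3000]);
translate([5350, 150, 0]) cube([150, 3700, 3000]);
translate([2250, 150, 0]) cube([150, 250, 3000]);
translate([2250, 1150, 0]) cube([150, 2700, 3000]);


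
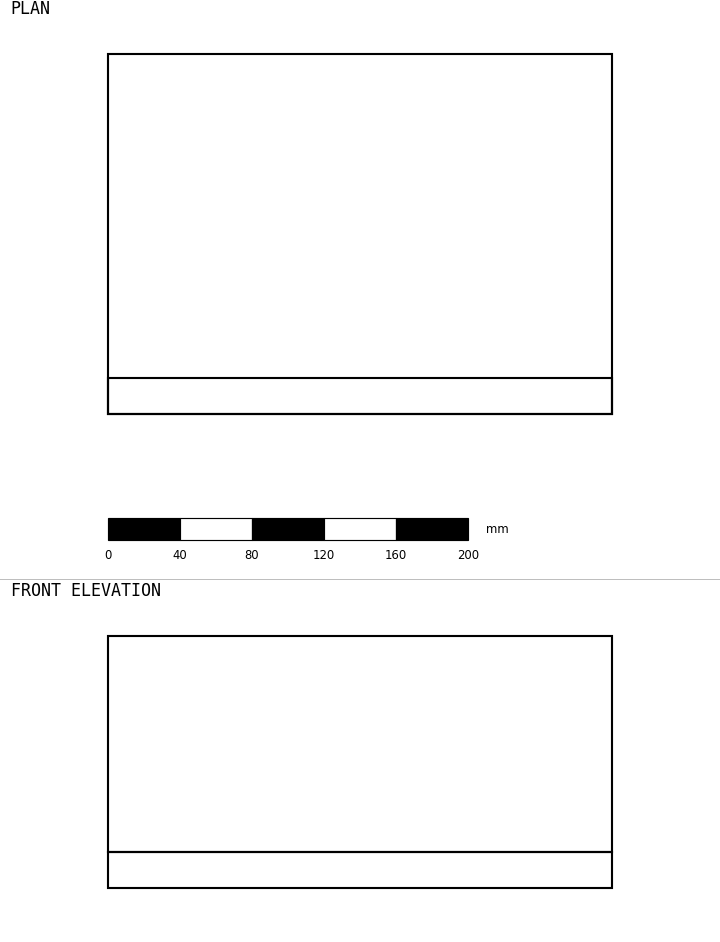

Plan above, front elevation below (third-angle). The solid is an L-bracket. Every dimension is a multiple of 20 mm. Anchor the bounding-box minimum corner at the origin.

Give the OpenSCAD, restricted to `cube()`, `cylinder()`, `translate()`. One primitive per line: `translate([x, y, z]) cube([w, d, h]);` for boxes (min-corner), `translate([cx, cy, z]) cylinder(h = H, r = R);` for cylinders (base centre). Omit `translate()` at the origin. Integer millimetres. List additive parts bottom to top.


cube([280, 200, 20]);
translate([0, 0, 20]) cube([280, 20, 120]);


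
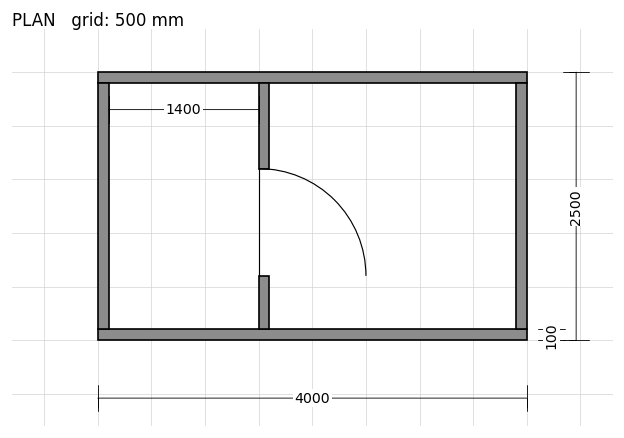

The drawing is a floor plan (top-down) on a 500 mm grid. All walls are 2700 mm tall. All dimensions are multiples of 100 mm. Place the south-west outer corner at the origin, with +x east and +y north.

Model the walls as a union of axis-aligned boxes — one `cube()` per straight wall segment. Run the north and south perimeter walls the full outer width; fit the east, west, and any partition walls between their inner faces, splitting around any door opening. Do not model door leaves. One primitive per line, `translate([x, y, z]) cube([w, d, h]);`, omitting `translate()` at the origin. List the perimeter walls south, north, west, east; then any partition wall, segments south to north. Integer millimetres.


cube([4000, 100, 2700]);
translate([0, 2400, 0]) cube([4000, 100, 2700]);
translate([0, 100, 0]) cube([100, 2300, 2700]);
translate([3900, 100, 0]) cube([100, 2300, 2700]);
translate([1500, 100, 0]) cube([100, 500, 2700]);
translate([1500, 1600, 0]) cube([100, 800, 2700]);


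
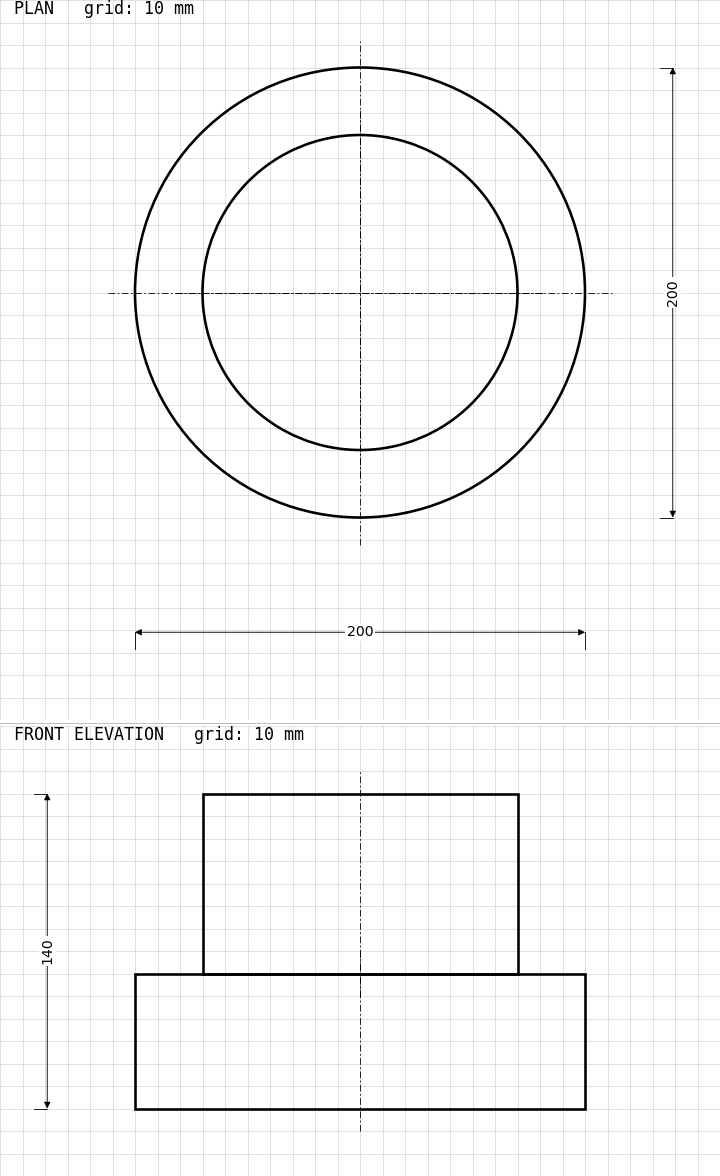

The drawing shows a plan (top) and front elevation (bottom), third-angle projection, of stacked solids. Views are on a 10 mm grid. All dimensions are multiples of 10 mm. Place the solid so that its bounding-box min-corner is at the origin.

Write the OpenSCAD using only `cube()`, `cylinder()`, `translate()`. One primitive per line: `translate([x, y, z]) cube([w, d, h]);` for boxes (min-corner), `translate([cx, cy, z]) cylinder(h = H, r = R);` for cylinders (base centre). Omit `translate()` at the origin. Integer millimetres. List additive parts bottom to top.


translate([100, 100, 0]) cylinder(h = 60, r = 100);
translate([100, 100, 60]) cylinder(h = 80, r = 70);


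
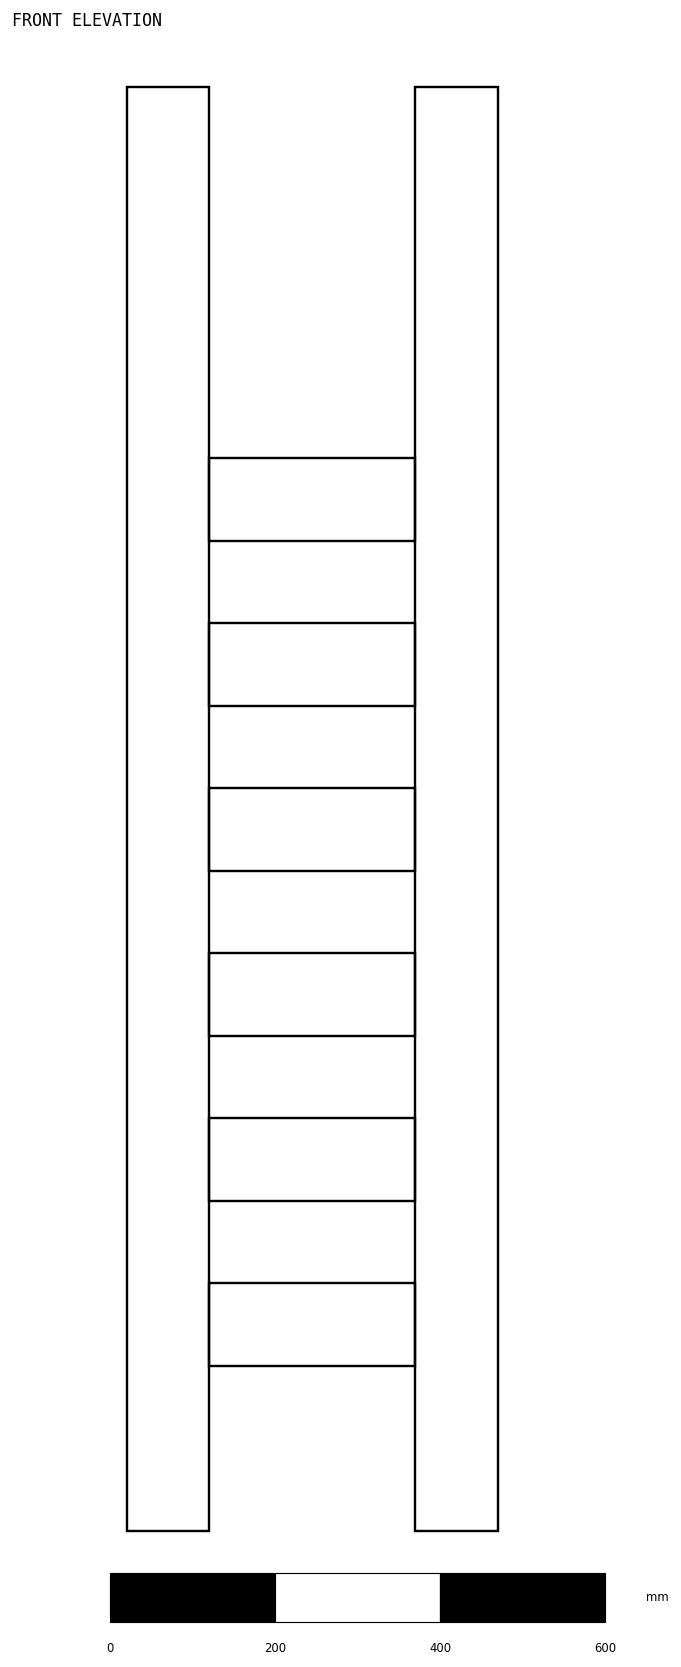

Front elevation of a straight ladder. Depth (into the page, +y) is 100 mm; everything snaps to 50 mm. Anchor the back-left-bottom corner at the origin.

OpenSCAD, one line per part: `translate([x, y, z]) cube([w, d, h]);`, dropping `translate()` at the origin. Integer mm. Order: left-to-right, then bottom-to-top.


cube([100, 100, 1750]);
translate([100, 0, 200]) cube([250, 100, 100]);
translate([100, 0, 400]) cube([250, 100, 100]);
translate([100, 0, 600]) cube([250, 100, 100]);
translate([100, 0, 800]) cube([250, 100, 100]);
translate([100, 0, 1000]) cube([250, 100, 100]);
translate([100, 0, 1200]) cube([250, 100, 100]);
translate([350, 0, 0]) cube([100, 100, 1750]);
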